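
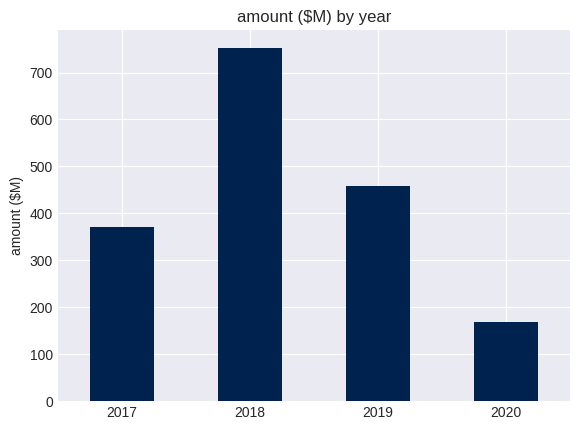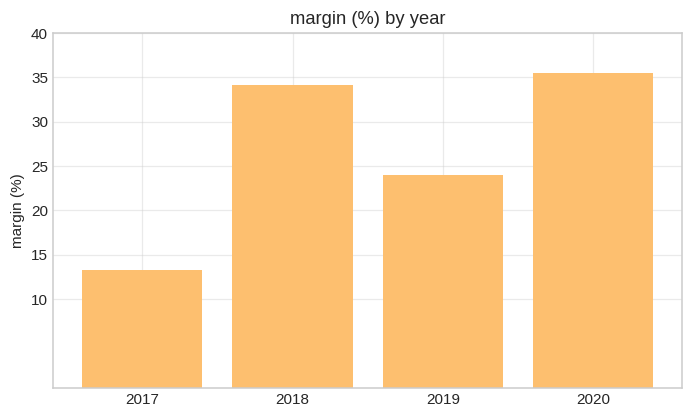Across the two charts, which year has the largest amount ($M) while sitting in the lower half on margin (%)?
2019

Chart 2 median margin (%) ≈ 30; below-median years: 2017, 2019. Among those, 2019 has the highest amount ($M) (≈ 500).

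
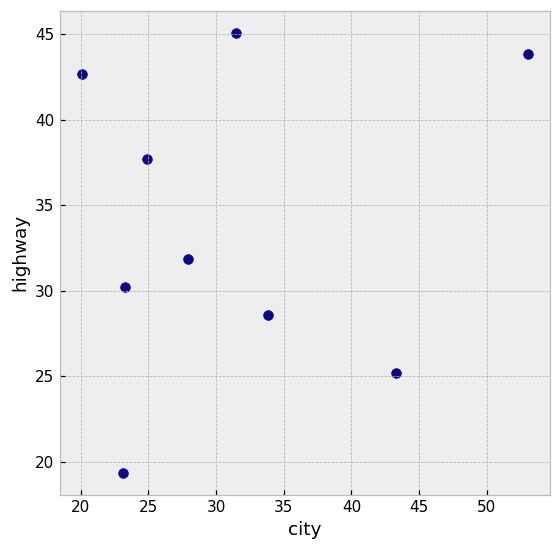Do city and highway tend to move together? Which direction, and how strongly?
Points are roughly uncorrelated; weak (|r| ≈ 0.2).

no clear correlation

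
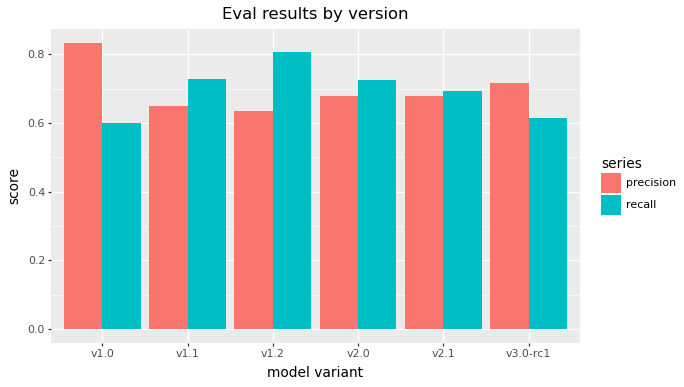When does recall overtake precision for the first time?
v1.1

v1.0: recall ≈ 0.6 vs precision ≈ 0.8 (not yet); v1.1: recall ≈ 0.7 vs precision ≈ 0.6 (first crossover).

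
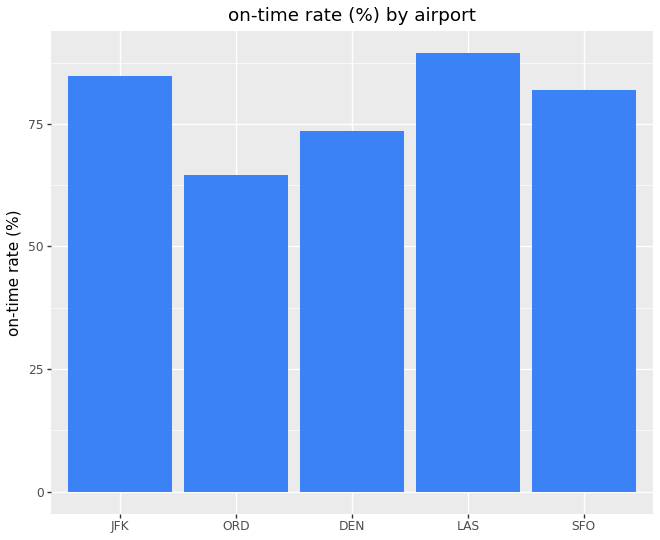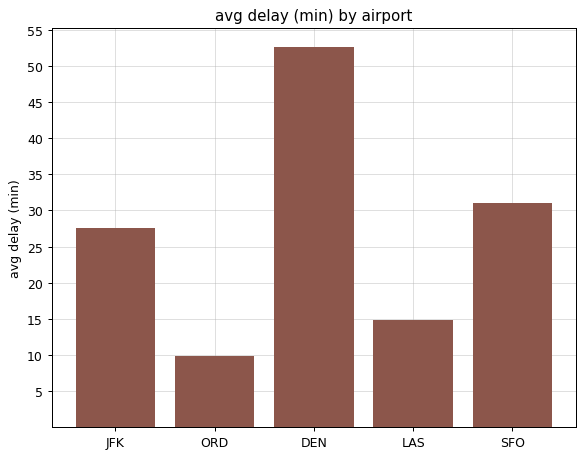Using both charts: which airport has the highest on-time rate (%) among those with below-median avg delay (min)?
Chart 2 median avg delay (min) ≈ 30; below-median airports: ORD, LAS. Among those, LAS has the highest on-time rate (%) (≈ 90).

LAS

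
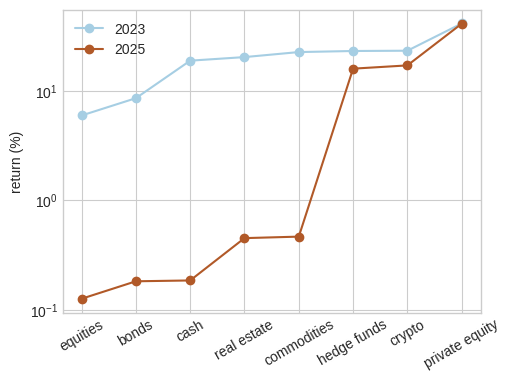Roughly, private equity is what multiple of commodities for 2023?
private equity ≈ 40, commodities ≈ 25; 40/25 ≈ 1.6.

≈ 1.6×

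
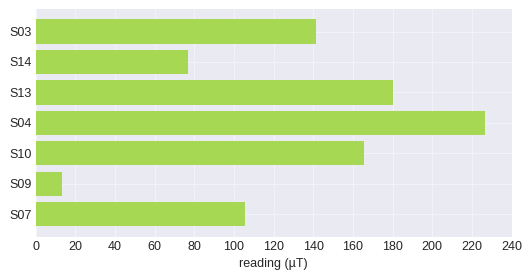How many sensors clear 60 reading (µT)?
6

Above 60: S03, S14, S13, S04, S10, S07.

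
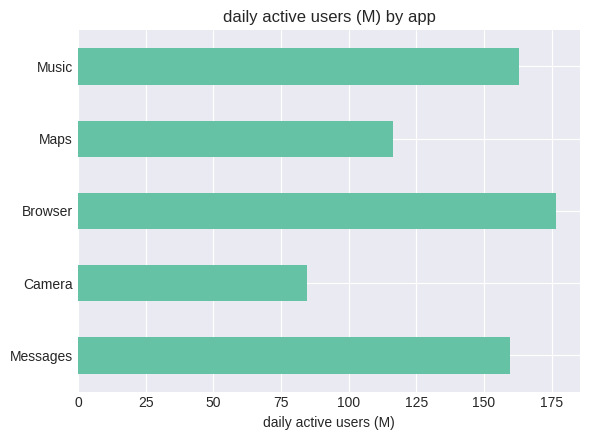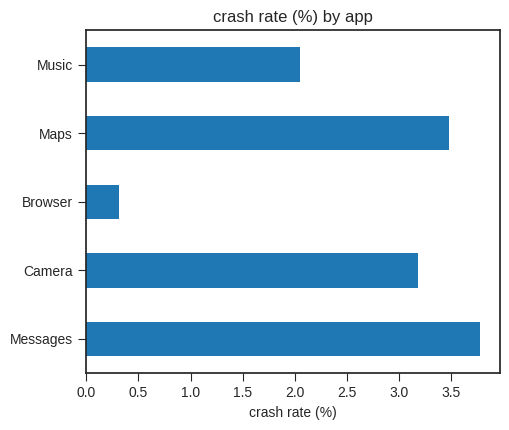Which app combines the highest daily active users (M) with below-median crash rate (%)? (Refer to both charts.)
Chart 2 median crash rate (%) ≈ 3; below-median apps: Browser, Music. Among those, Browser has the highest daily active users (M) (≈ 180).

Browser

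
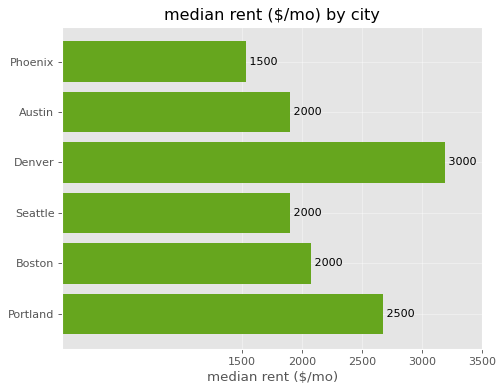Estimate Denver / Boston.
Denver ≈ 3000, Boston ≈ 2000; 3000/2000 ≈ 1.5.

≈ 1.5×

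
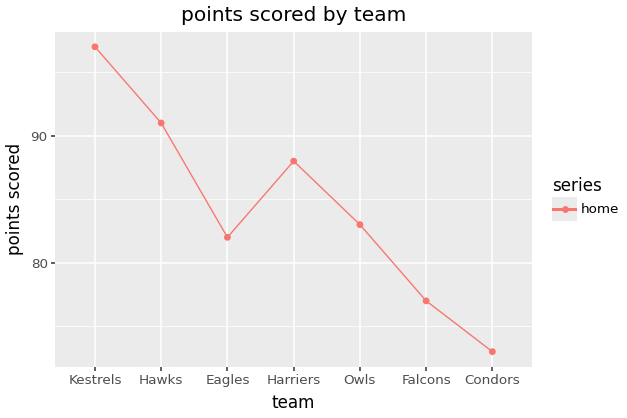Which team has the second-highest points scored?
Top 3: Kestrels ≈ 96, Hawks ≈ 92, Harriers ≈ 88.

Hawks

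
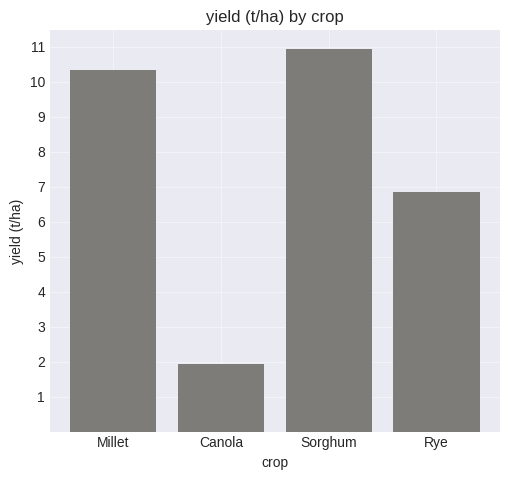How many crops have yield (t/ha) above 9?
Above 9: Millet, Sorghum.

2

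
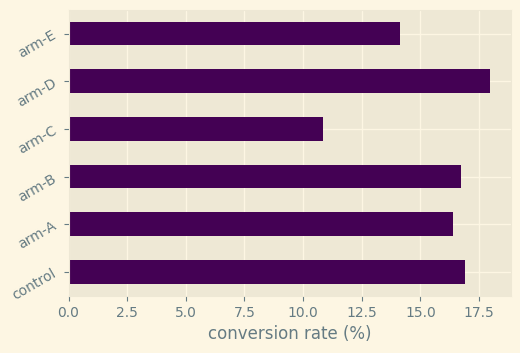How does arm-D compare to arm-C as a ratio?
arm-D ≈ 18, arm-C ≈ 10; 18/10 ≈ 1.8.

≈ 1.8×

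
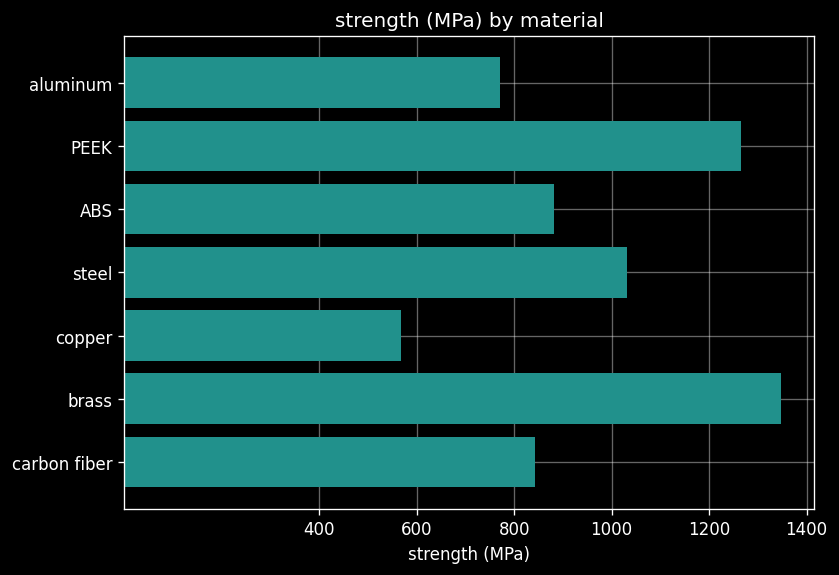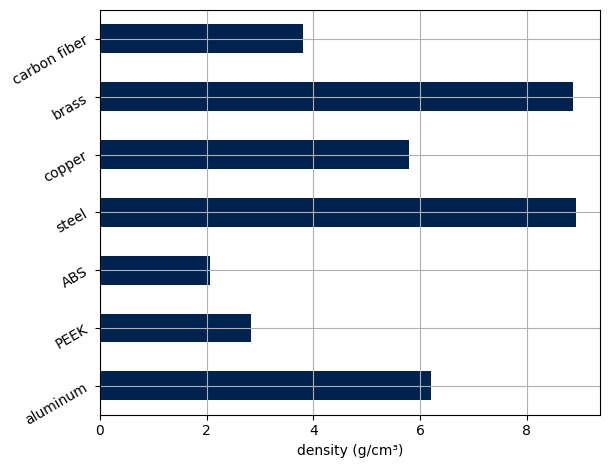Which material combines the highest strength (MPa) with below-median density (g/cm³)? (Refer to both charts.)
PEEK

Chart 2 median density (g/cm³) ≈ 6; below-median materials: PEEK, ABS, carbon fiber. Among those, PEEK has the highest strength (MPa) (≈ 1200).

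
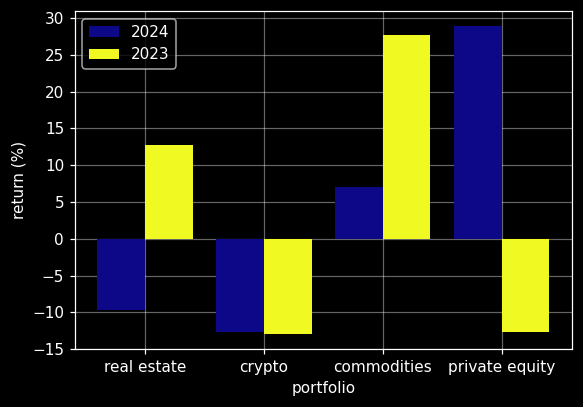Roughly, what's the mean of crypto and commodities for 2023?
≈ 8

(-15 + 30) / 2 ≈ 8.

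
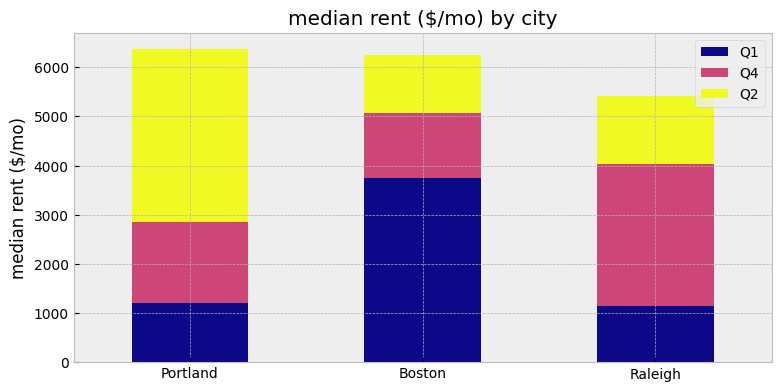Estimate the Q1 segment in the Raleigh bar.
≈ 1000

Q1 top ≈ 1000, bottom ≈ 0; segment ≈ 1000.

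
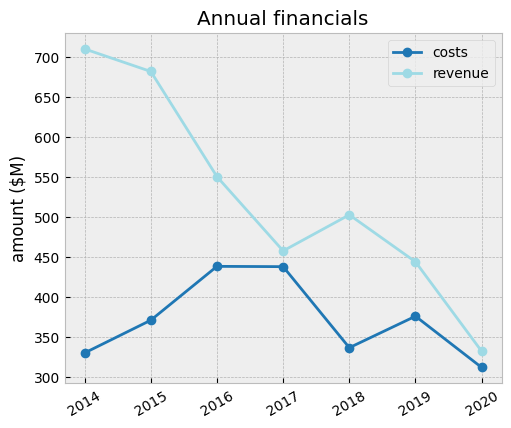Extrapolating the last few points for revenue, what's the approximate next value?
≈ 275

Last three: 500, 450, 350 → slope ≈ -75/step → next ≈ 275.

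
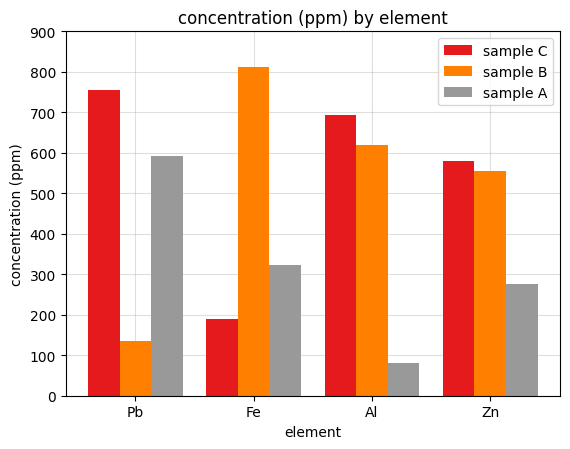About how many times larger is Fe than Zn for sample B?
≈ 1.33×

Fe ≈ 800, Zn ≈ 600; 800/600 ≈ 1.33.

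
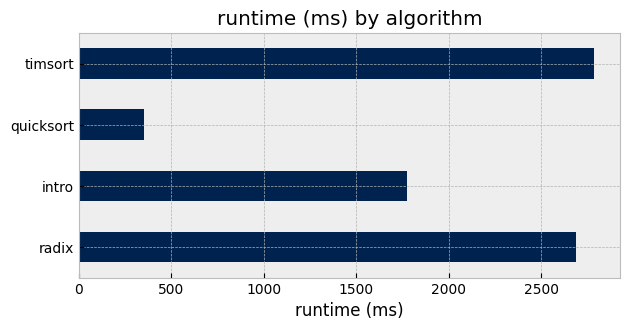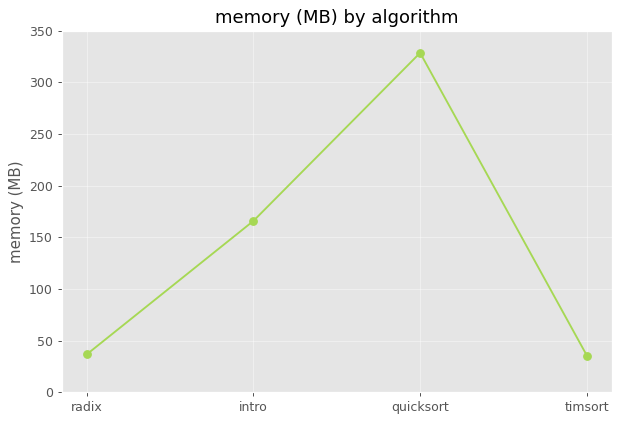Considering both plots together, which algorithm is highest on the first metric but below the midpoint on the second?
Chart 2 median memory (MB) ≈ 100; below-median algorithms: radix, timsort. Among those, timsort has the highest runtime (ms) (≈ 3000).

timsort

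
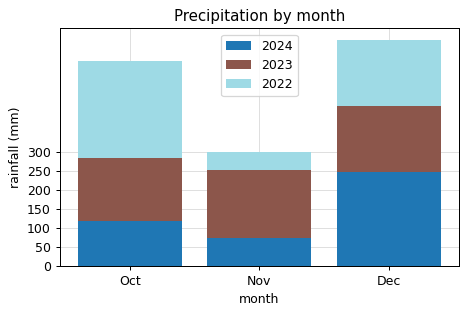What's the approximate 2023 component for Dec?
≈ 150

2023 top ≈ 400, bottom ≈ 250; segment ≈ 150.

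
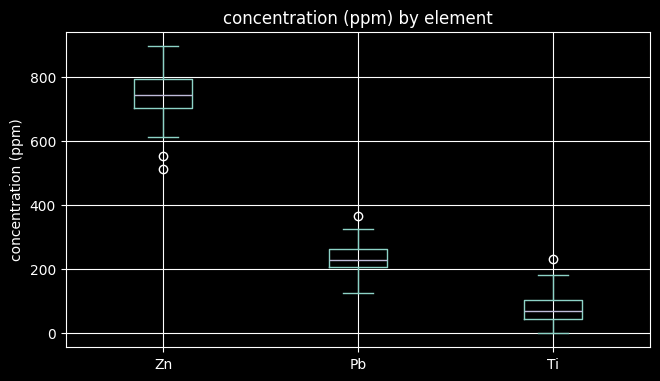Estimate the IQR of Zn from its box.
Q3 ≈ 800, Q1 ≈ 700; IQR ≈ 100.

≈ 100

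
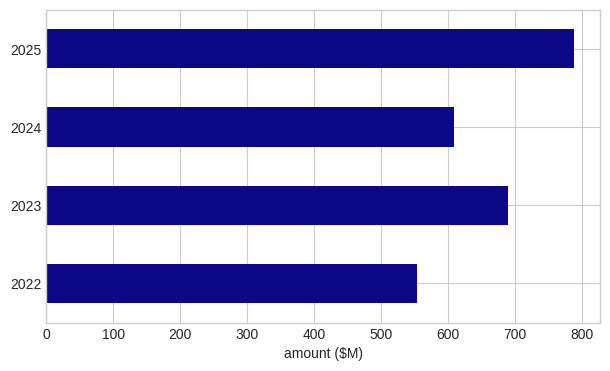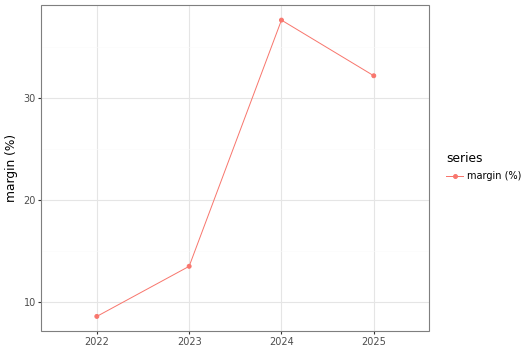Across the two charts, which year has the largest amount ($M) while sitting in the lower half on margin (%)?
2023

Chart 2 median margin (%) ≈ 25; below-median years: 2022, 2023. Among those, 2023 has the highest amount ($M) (≈ 700).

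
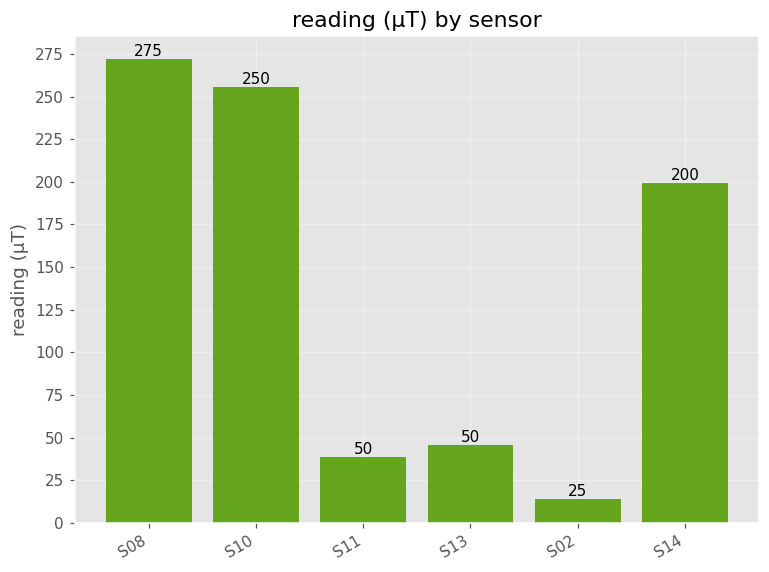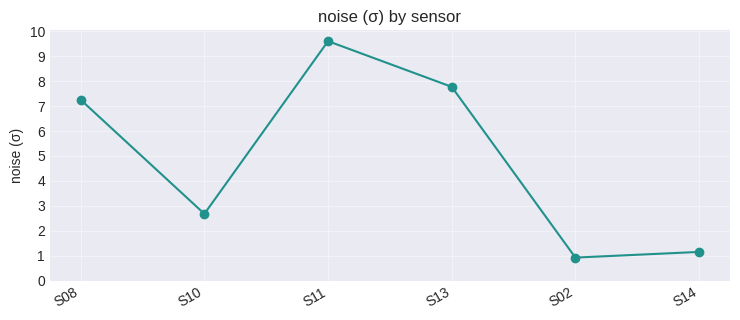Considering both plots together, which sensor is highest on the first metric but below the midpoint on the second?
Chart 2 median noise (σ) ≈ 5; below-median sensors: S10, S02, S14. Among those, S10 has the highest reading (µT) (≈ 250).

S10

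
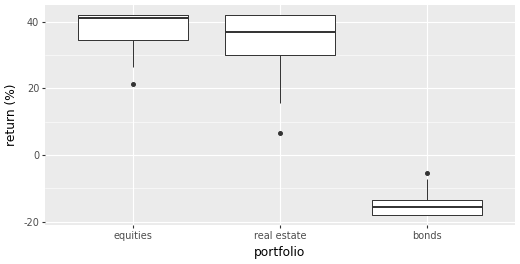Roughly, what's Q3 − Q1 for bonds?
Q3 ≈ -15, Q1 ≈ -20; IQR ≈ 5.

≈ 5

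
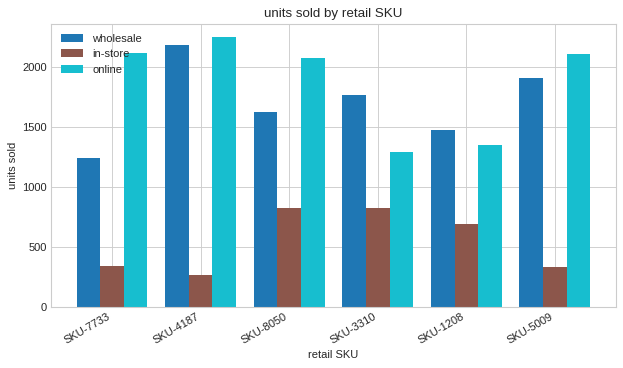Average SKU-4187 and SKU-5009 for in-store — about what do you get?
(200 + 400) / 2 ≈ 300.

≈ 300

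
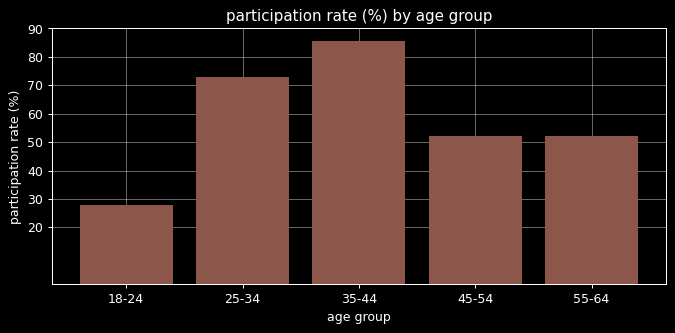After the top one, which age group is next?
Top 3: 35-44 ≈ 90, 25-34 ≈ 70, 55-64 ≈ 50.

25-34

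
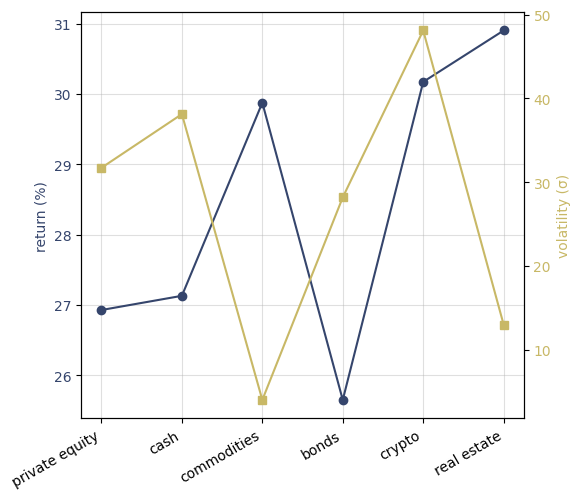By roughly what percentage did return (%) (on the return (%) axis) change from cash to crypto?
cash ≈ 27.0, crypto ≈ 30.0; (30.0 − 27.0) / 27.0 ≈ +11.1%.

≈ +11.1%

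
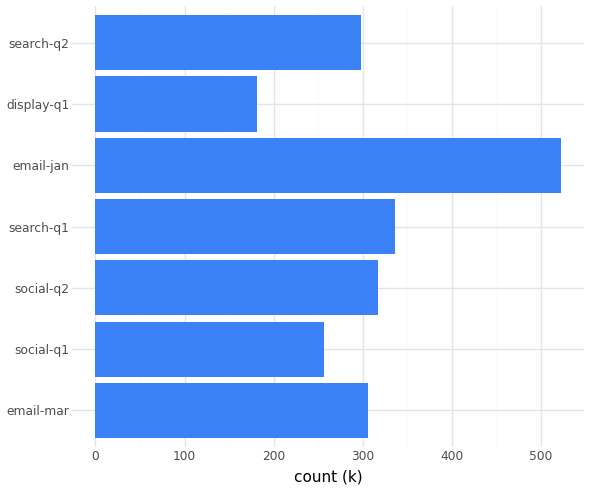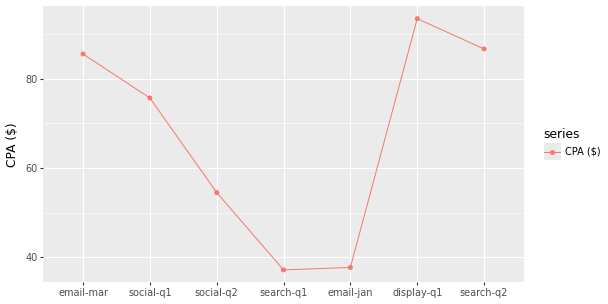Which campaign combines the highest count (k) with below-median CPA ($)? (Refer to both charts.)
Chart 2 median CPA ($) ≈ 80; below-median campaigns: social-q2, search-q1, email-jan. Among those, email-jan has the highest count (k) (≈ 500).

email-jan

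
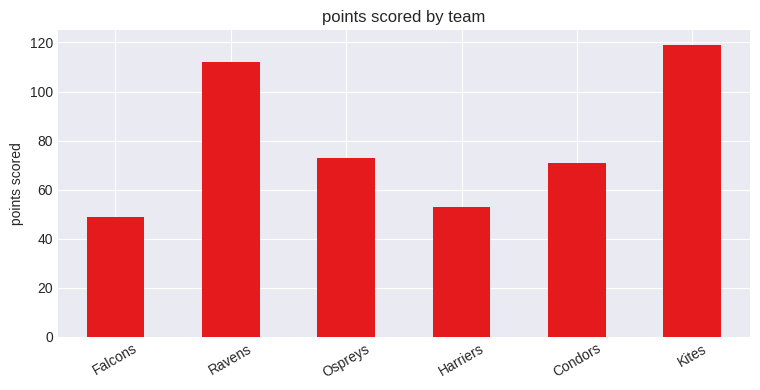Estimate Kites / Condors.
Kites ≈ 120, Condors ≈ 70; 120/70 ≈ 1.71.

≈ 1.71×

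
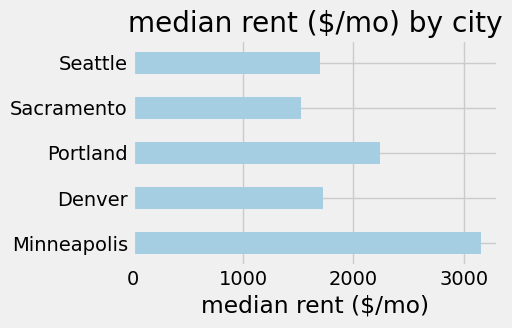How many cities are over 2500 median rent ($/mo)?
1

Above 2500: Minneapolis.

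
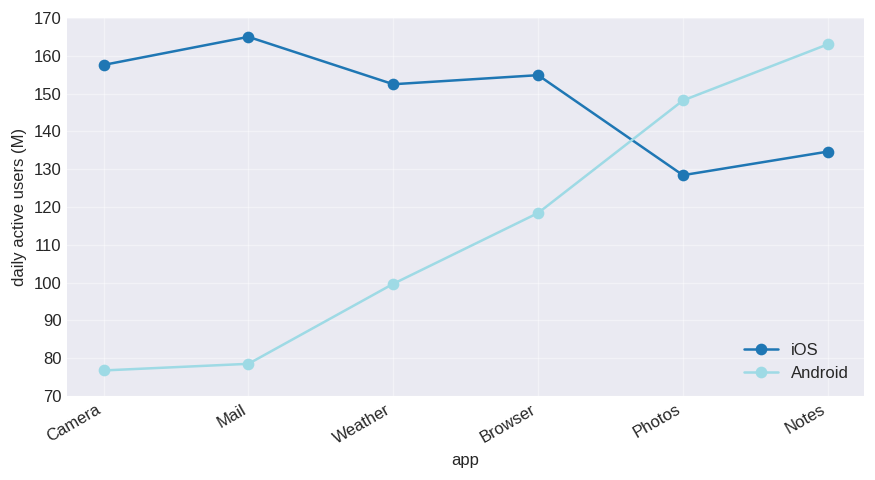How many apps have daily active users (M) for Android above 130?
Above 130: Photos, Notes.

2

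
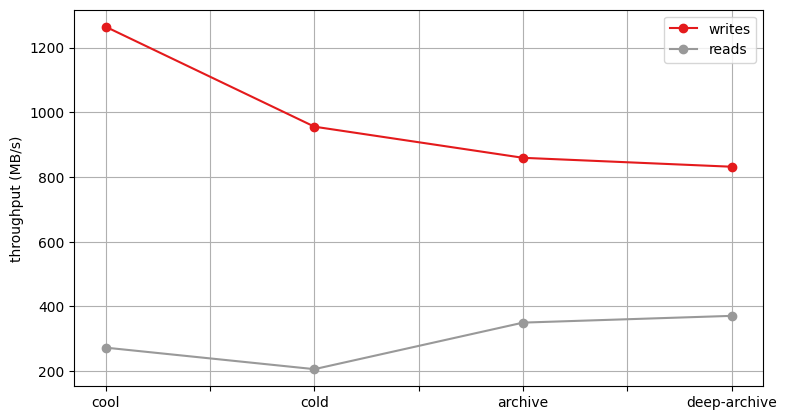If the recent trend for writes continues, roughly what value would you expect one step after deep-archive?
≈ 700

Last three: 1000, 900, 800 → slope ≈ -100/step → next ≈ 700.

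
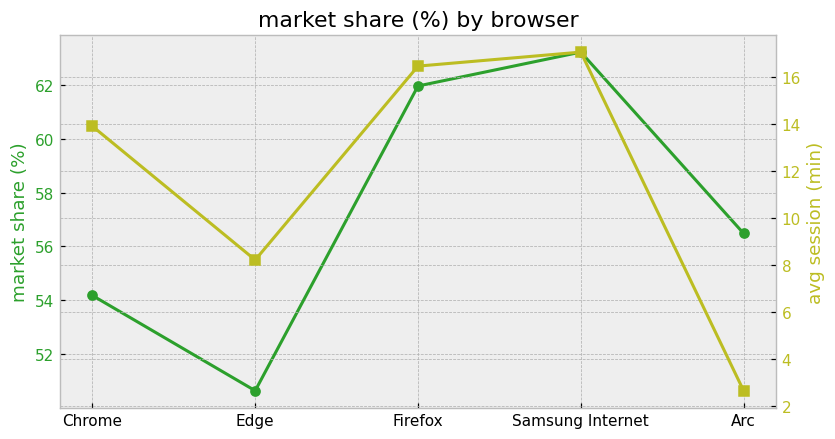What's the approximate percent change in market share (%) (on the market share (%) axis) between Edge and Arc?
Edge ≈ 50, Arc ≈ 56; (56 − 50) / 50 ≈ +12%.

≈ +12%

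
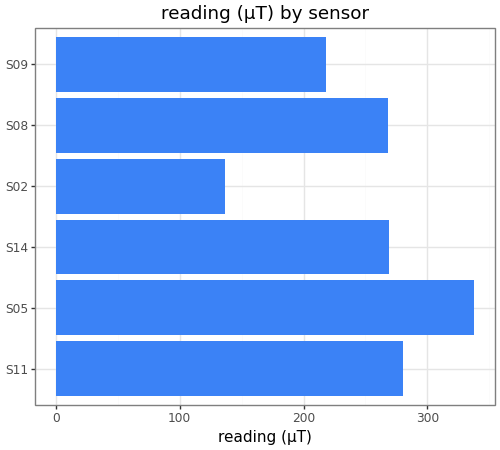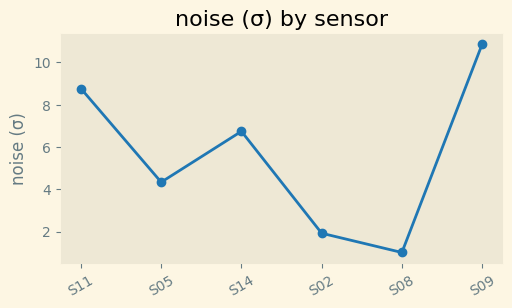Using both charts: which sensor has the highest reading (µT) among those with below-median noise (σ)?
Chart 2 median noise (σ) ≈ 6; below-median sensors: S05, S02, S08. Among those, S05 has the highest reading (µT) (≈ 350).

S05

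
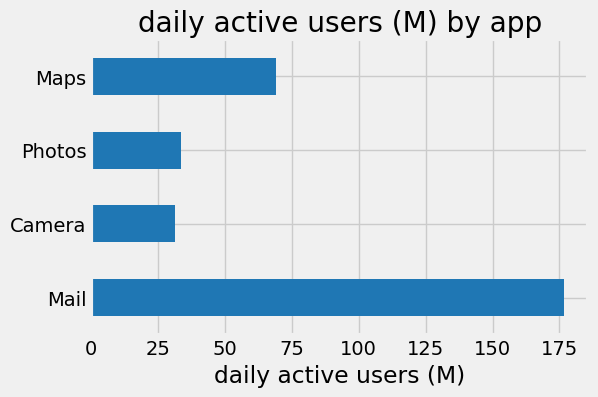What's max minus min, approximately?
≈ 140

Max Mail ≈ 180, min Camera ≈ 40; range ≈ 140.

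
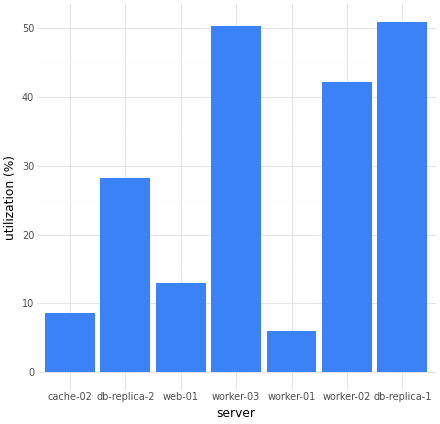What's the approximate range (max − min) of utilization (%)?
≈ 45

Max db-replica-1 ≈ 50, min worker-01 ≈ 5; range ≈ 45.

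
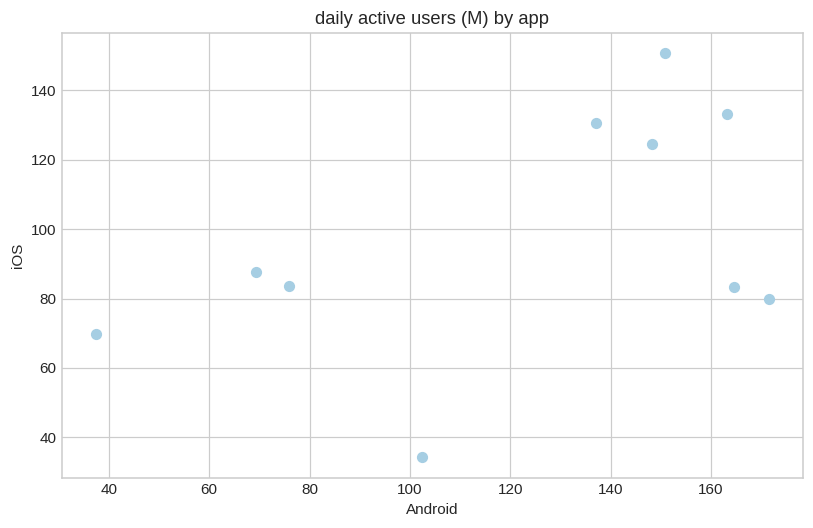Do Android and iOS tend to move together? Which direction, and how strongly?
positive, moderate

Points are positively correlated; moderate (|r| ≈ 0.5).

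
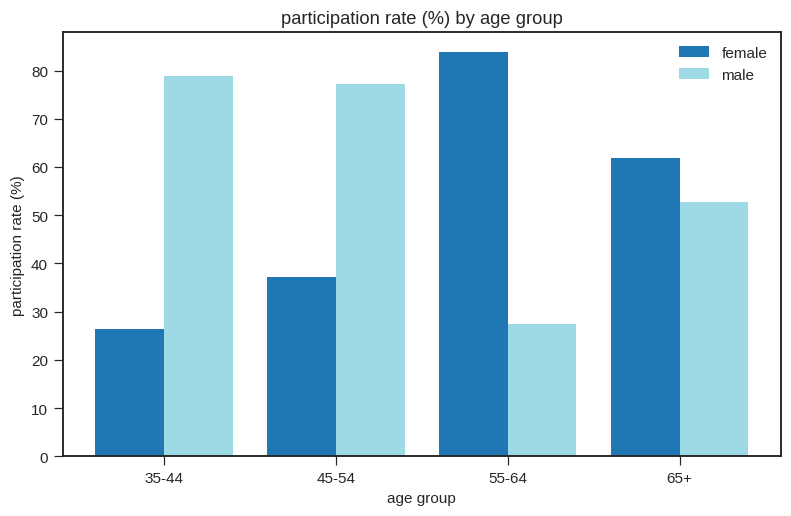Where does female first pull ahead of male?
55-64

45-54: female ≈ 40 vs male ≈ 80 (not yet); 55-64: female ≈ 80 vs male ≈ 30 (first crossover).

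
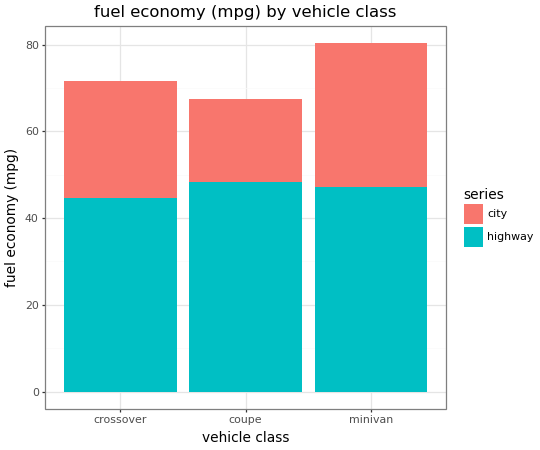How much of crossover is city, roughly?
≈ 30

city top ≈ 70, bottom ≈ 40; segment ≈ 30.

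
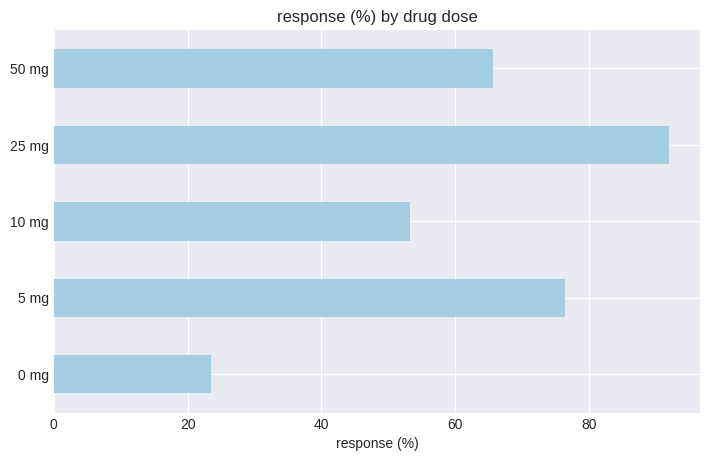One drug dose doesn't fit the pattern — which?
0 mg

0 mg ≈ 20; the rest sit between ≈ 50 and ≈ 90.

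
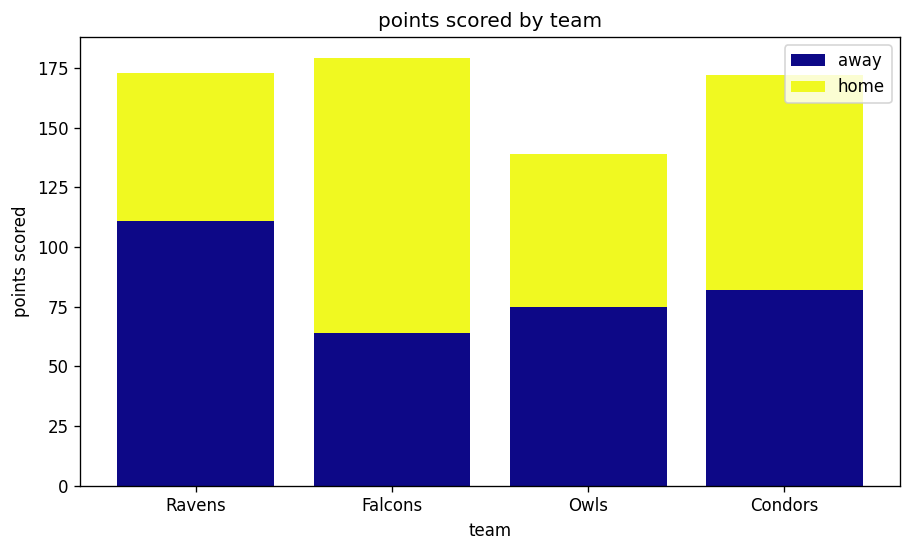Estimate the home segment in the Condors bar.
≈ 100

home top ≈ 180, bottom ≈ 80; segment ≈ 100.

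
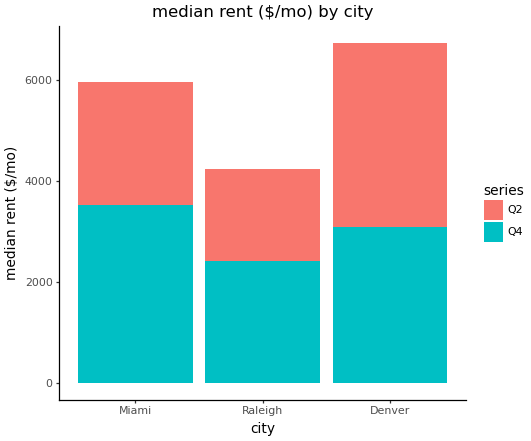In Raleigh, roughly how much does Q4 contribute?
Q4 top ≈ 2000, bottom ≈ 0; segment ≈ 2000.

≈ 2000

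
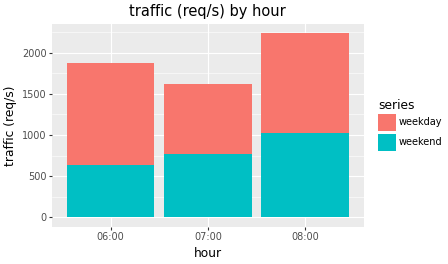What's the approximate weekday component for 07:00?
weekday top ≈ 1600, bottom ≈ 800; segment ≈ 800.

≈ 800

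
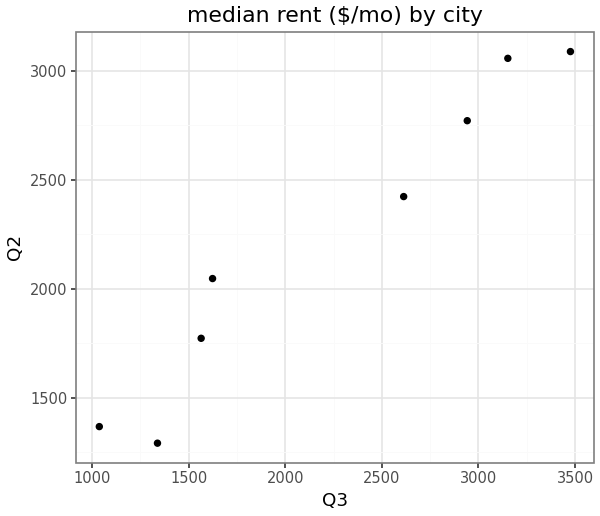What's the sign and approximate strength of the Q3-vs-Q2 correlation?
positive, strong

Points are positively correlated; strong (|r| ≈ 1.0).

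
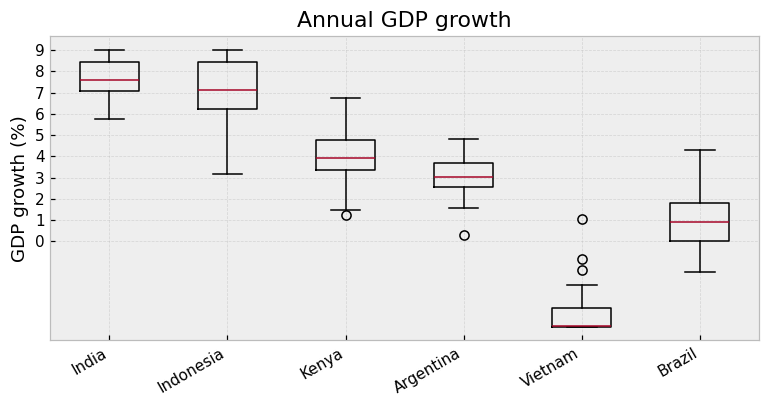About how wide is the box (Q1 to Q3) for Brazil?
≈ 2

Q3 ≈ 2, Q1 ≈ 0; IQR ≈ 2.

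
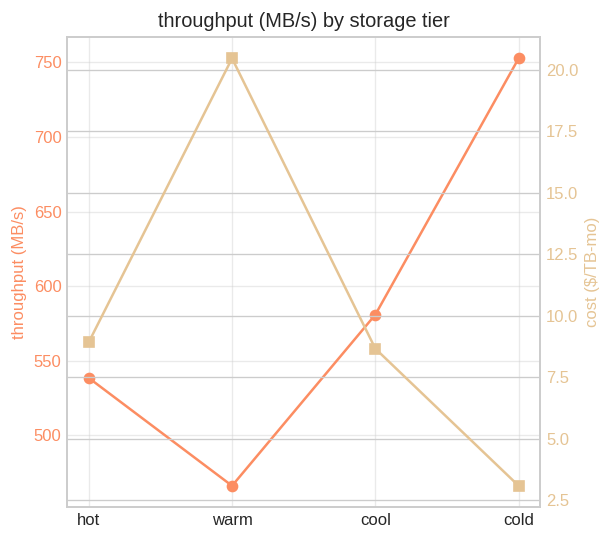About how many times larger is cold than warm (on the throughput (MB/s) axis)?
≈ 1.58×

cold ≈ 750, warm ≈ 475; 750/475 ≈ 1.58.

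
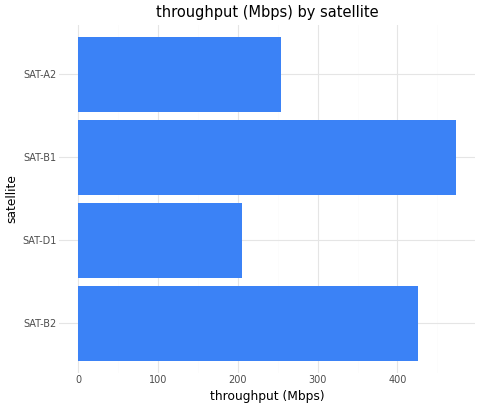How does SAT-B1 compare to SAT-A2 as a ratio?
SAT-B1 ≈ 450, SAT-A2 ≈ 250; 450/250 ≈ 1.8.

≈ 1.8×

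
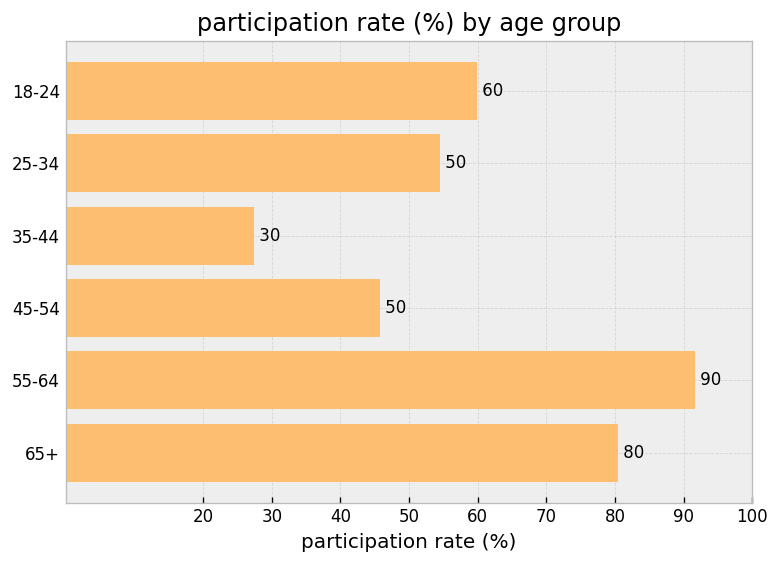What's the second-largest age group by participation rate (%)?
Top 3: 55-64 ≈ 90, 65+ ≈ 80, 18-24 ≈ 60.

65+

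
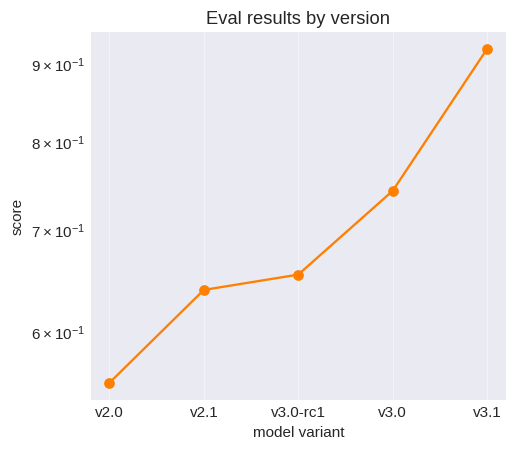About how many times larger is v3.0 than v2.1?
v3.0 ≈ 0.75, v2.1 ≈ 0.65; 0.75/0.65 ≈ 1.15.

≈ 1.15×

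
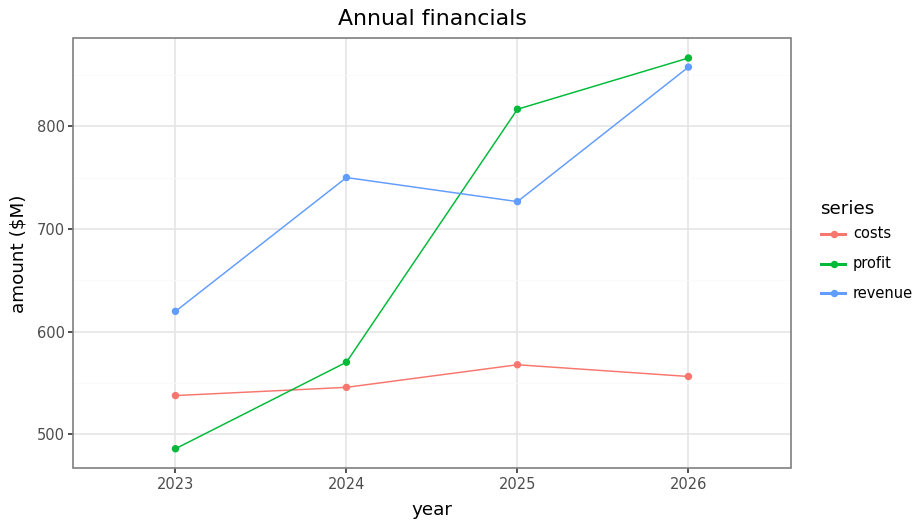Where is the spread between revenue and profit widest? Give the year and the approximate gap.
2024, ≈ 200 $M

2024: revenue ≈ 750, profit ≈ 550 → gap ≈ 200. Next-largest (2023) is only ≈ 100.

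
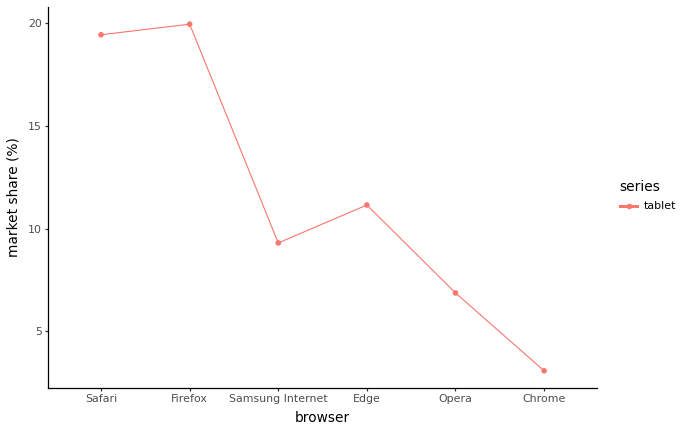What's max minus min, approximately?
Max Firefox ≈ 20, min Chrome ≈ 4; range ≈ 16.

≈ 16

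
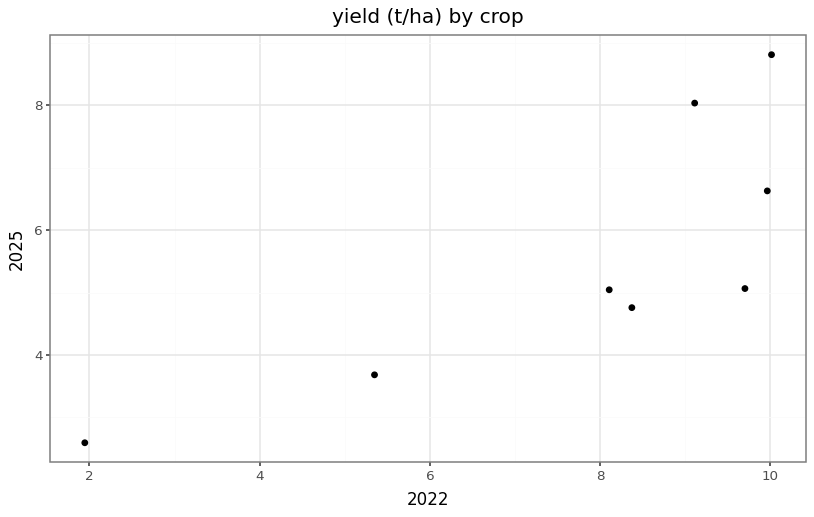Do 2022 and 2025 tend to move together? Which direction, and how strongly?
Points are positively correlated; strong (|r| ≈ 0.8).

positive, strong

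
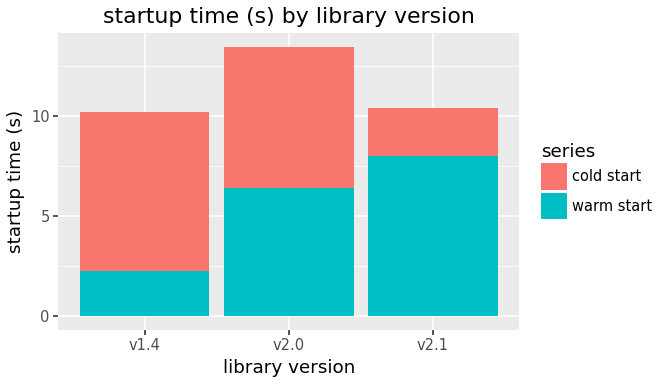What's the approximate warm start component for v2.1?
warm start top ≈ 8, bottom ≈ 0; segment ≈ 8.

≈ 8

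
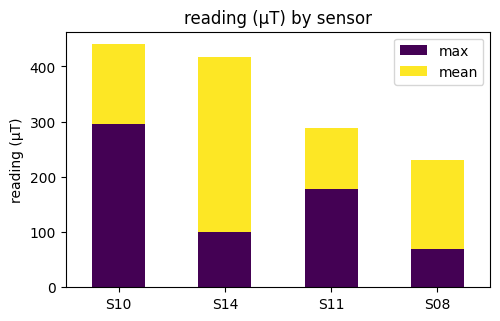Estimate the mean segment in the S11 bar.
mean top ≈ 300, bottom ≈ 200; segment ≈ 100.

≈ 100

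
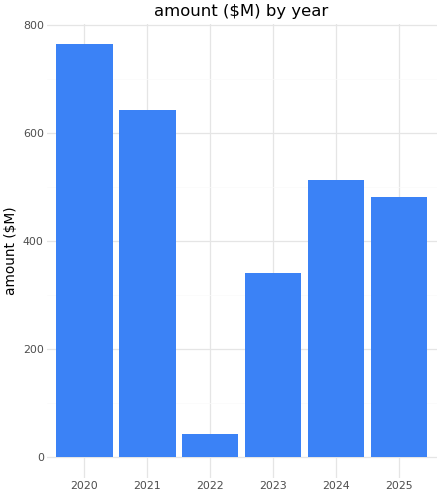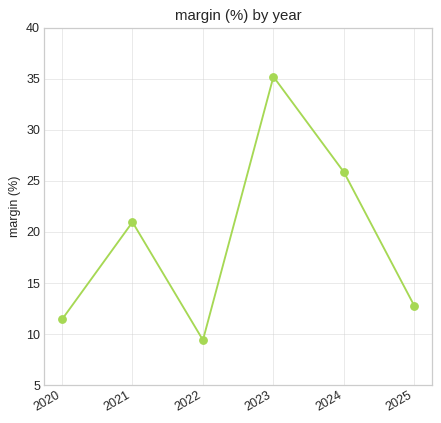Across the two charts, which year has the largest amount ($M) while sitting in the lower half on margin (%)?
2020

Chart 2 median margin (%) ≈ 15; below-median years: 2020, 2022, 2025. Among those, 2020 has the highest amount ($M) (≈ 800).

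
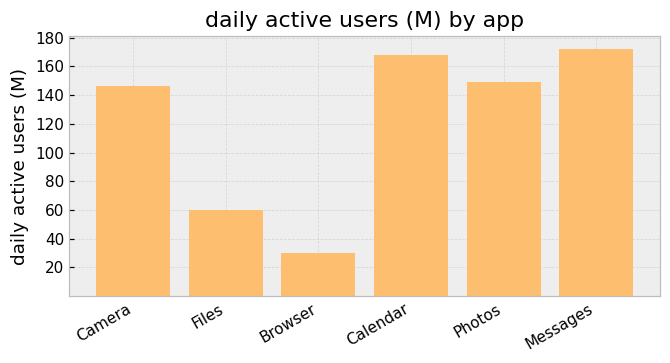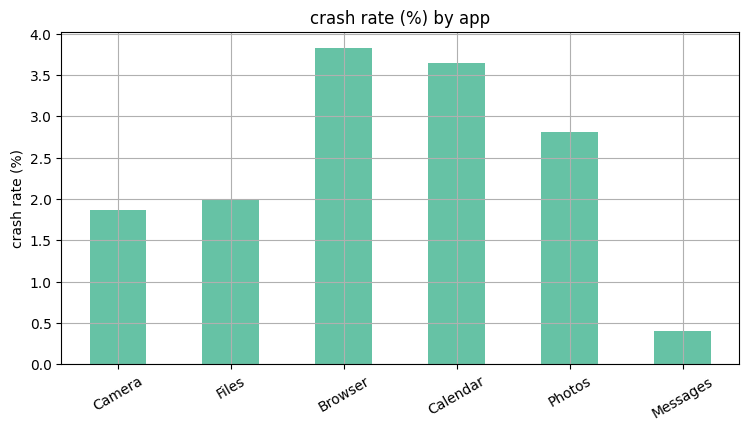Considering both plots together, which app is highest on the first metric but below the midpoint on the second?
Chart 2 median crash rate (%) ≈ 2.5; below-median apps: Camera, Files, Messages. Among those, Messages has the highest daily active users (M) (≈ 180).

Messages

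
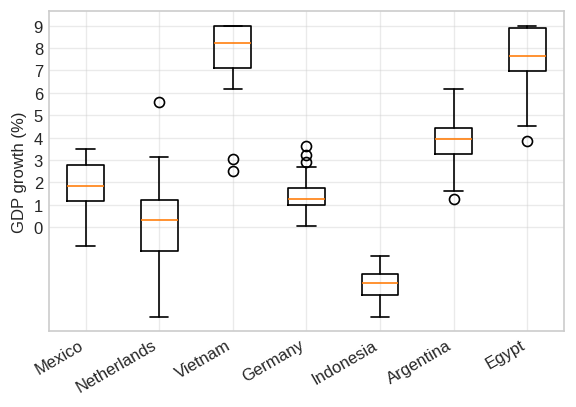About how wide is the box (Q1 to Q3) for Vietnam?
≈ 2

Q3 ≈ 9, Q1 ≈ 7; IQR ≈ 2.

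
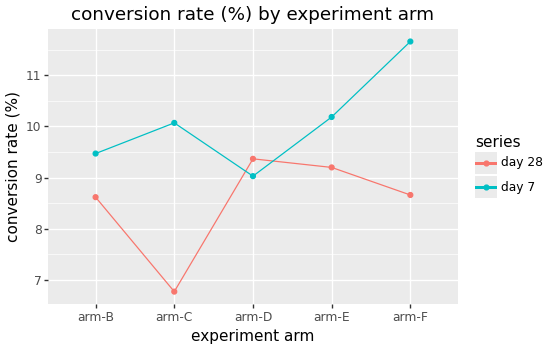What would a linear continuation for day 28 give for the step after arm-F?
Last three: 9.5, 9.0, 8.5 → slope ≈ -0.5/step → next ≈ 8.

≈ 8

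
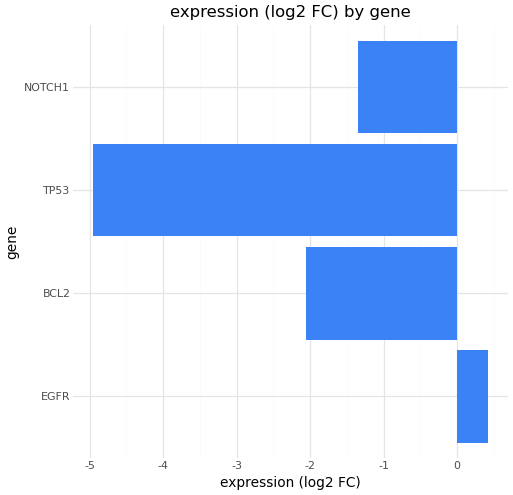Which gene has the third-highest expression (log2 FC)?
Top 4: EGFR ≈ 0.5, NOTCH1 ≈ -1.5, BCL2 ≈ -2.0, TP53 ≈ -5.0.

BCL2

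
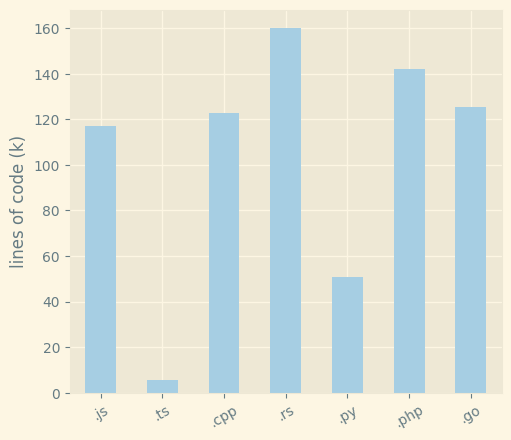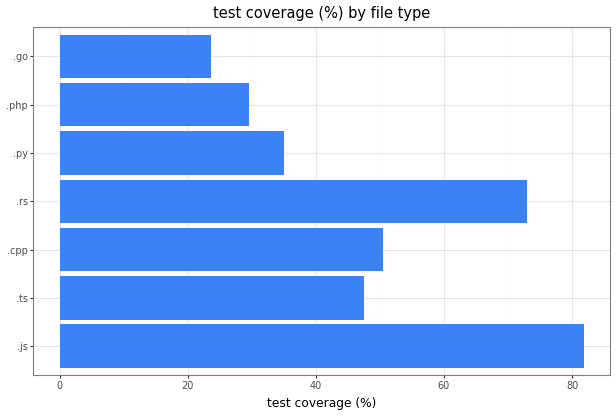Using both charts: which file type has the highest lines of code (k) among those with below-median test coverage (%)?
Chart 2 median test coverage (%) ≈ 50; below-median file types: .py, .php, .go. Among those, .php has the highest lines of code (k) (≈ 140).

.php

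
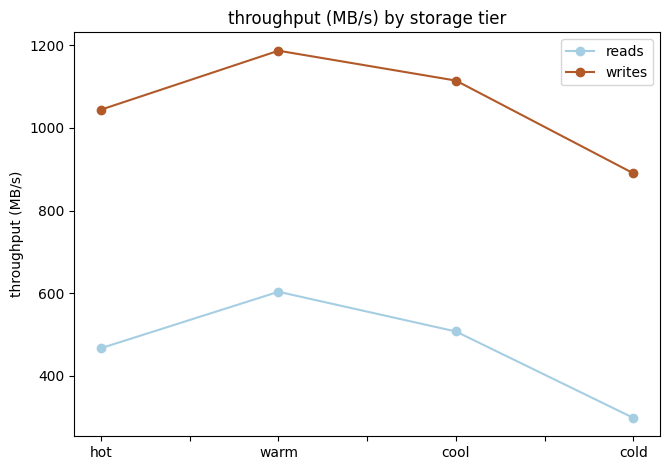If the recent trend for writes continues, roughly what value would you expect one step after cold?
Last three: 1200, 1100, 900 → slope ≈ -150/step → next ≈ 750.

≈ 750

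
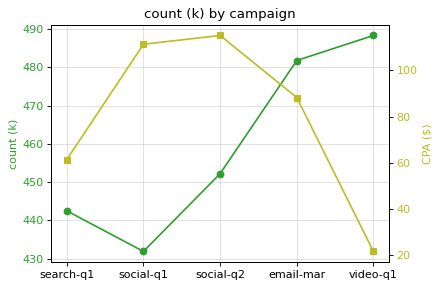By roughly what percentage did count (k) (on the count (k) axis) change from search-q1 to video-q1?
search-q1 ≈ 440, video-q1 ≈ 490; (490 − 440) / 440 ≈ +11.4%.

≈ +11.4%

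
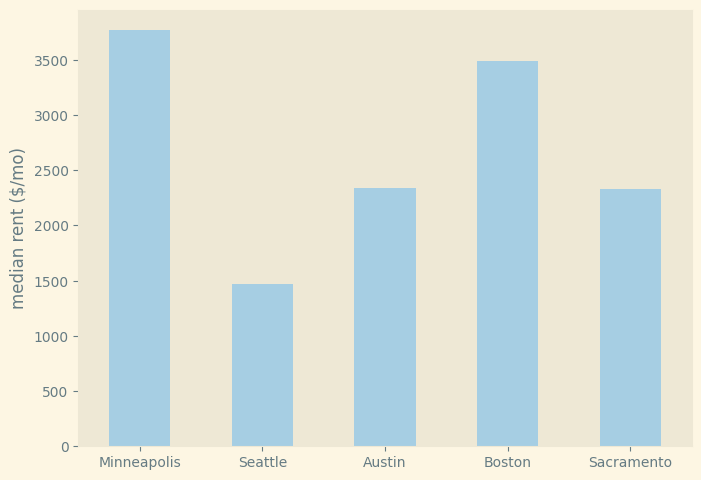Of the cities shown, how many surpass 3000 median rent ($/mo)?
Above 3000: Minneapolis, Boston.

2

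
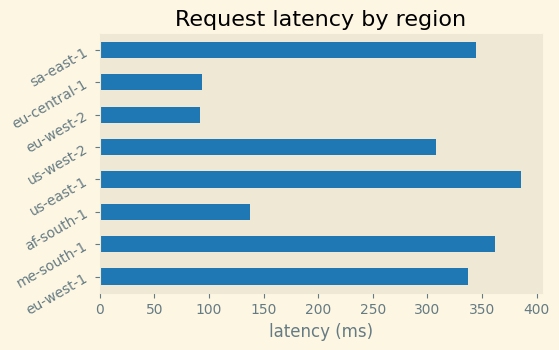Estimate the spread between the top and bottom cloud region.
≈ 300

Max us-east-1 ≈ 400, min eu-west-2 ≈ 100; range ≈ 300.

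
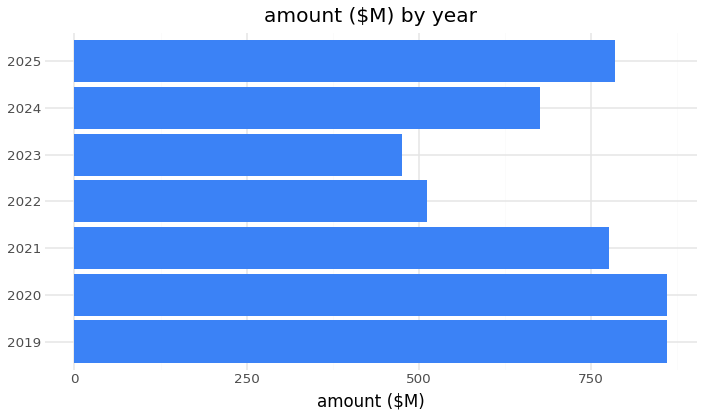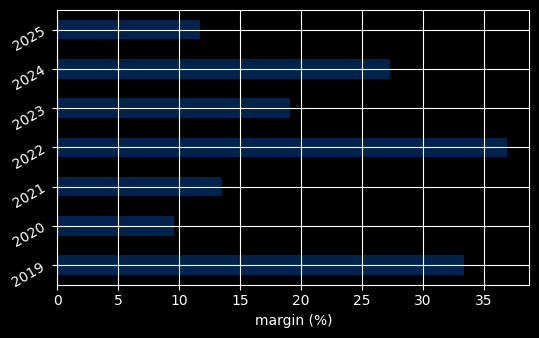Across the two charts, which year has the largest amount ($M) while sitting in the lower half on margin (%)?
Chart 2 median margin (%) ≈ 20; below-median years: 2020, 2021, 2025. Among those, 2020 has the highest amount ($M) (≈ 900).

2020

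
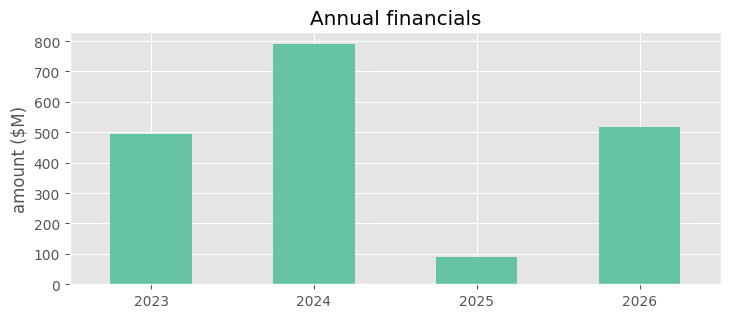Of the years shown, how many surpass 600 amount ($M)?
Above 600: 2024.

1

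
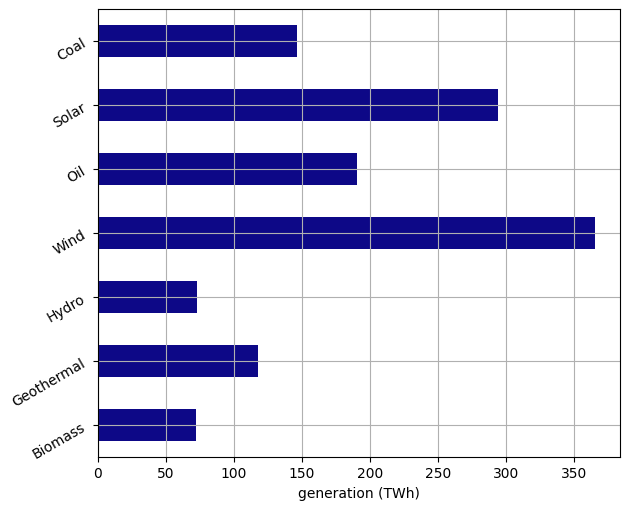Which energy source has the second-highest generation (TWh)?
Solar

Top 3: Wind ≈ 350, Solar ≈ 300, Oil ≈ 200.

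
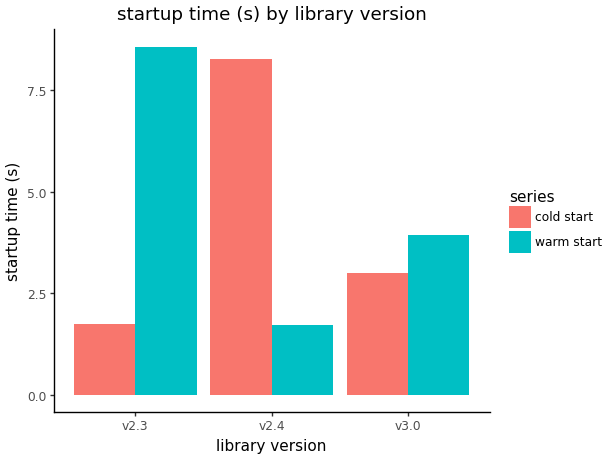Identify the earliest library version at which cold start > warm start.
v2.4

v2.3: cold start ≈ 2 vs warm start ≈ 9 (not yet); v2.4: cold start ≈ 8 vs warm start ≈ 2 (first crossover).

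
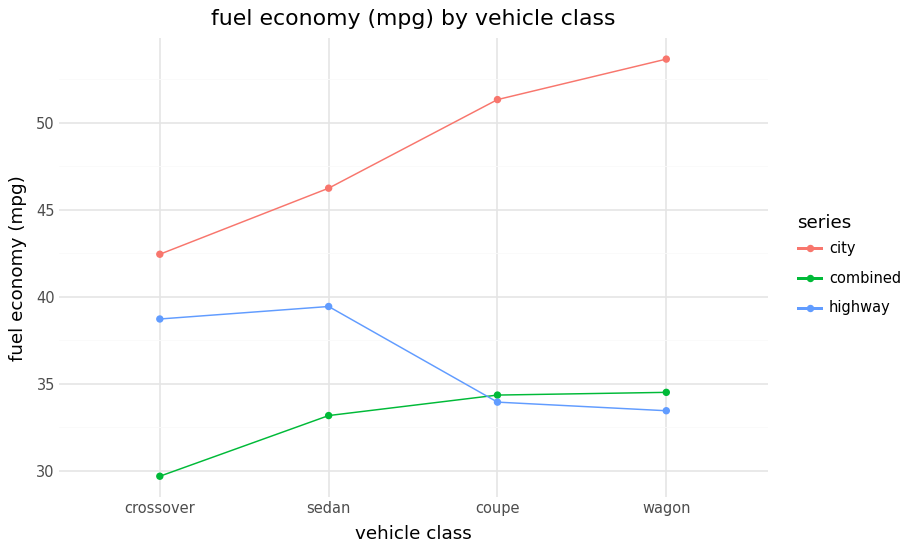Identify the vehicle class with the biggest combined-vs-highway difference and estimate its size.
crossover: combined ≈ 30, highway ≈ 38 → gap ≈ 8. Next-largest (sedan) is only ≈ 6.

crossover, ≈ 8 mpg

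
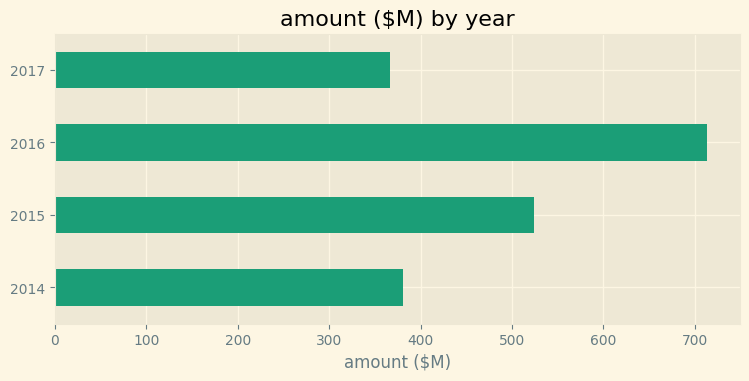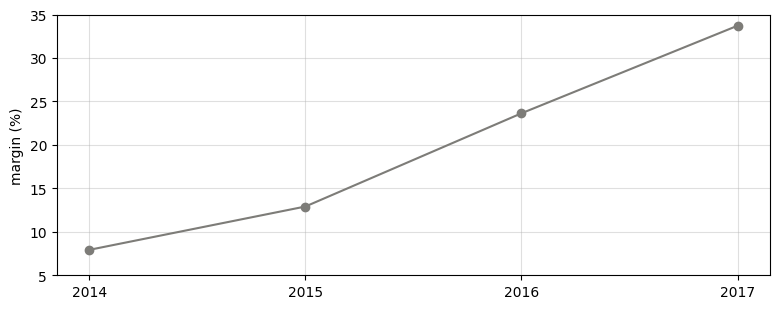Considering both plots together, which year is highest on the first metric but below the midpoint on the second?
2015

Chart 2 median margin (%) ≈ 20; below-median years: 2014, 2015. Among those, 2015 has the highest amount ($M) (≈ 500).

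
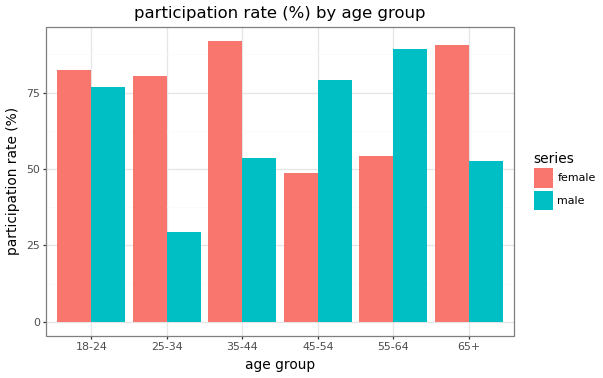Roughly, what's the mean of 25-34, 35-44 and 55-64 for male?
≈ 57

(30 + 50 + 90) / 3 ≈ 57.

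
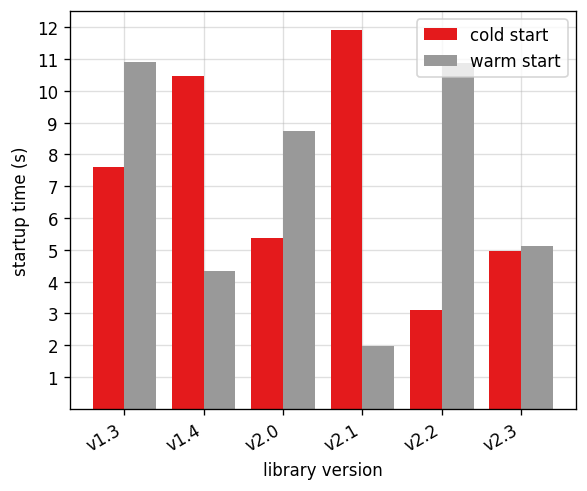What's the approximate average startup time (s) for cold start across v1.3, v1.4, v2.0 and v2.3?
≈ 7

(8 + 10 + 5 + 5) / 4 ≈ 7.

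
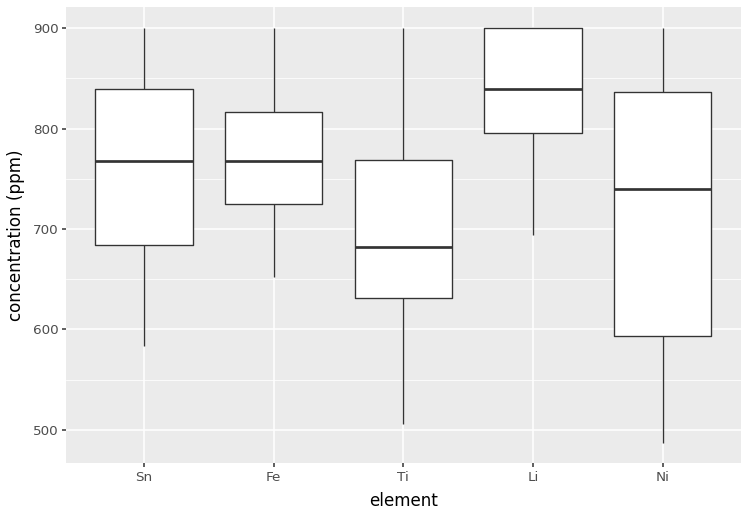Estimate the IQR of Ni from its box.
Q3 ≈ 840, Q1 ≈ 600; IQR ≈ 240.

≈ 240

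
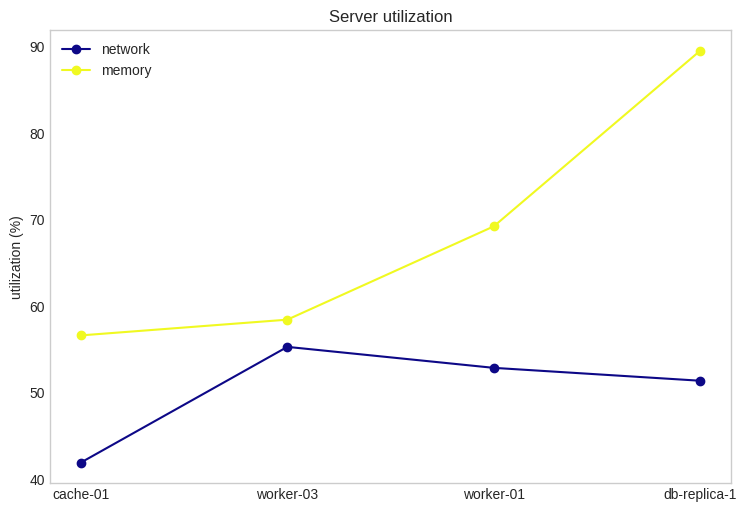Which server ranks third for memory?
Top 4 for memory: db-replica-1 ≈ 90, worker-01 ≈ 70, worker-03 ≈ 60, cache-01 ≈ 55.

worker-03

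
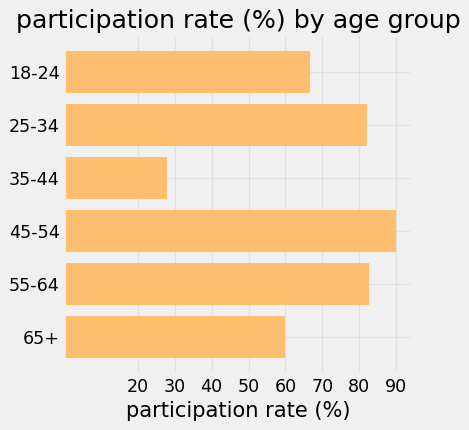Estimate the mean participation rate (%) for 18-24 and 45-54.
≈ 80

(70 + 90) / 2 ≈ 80.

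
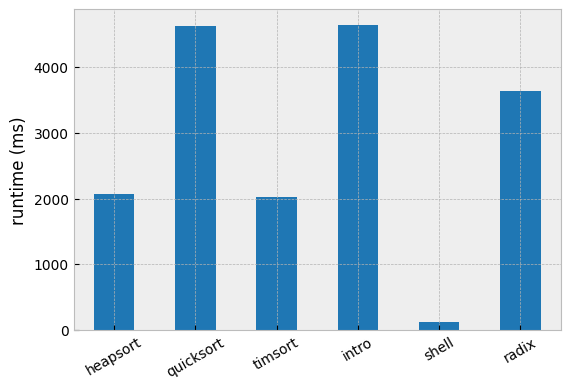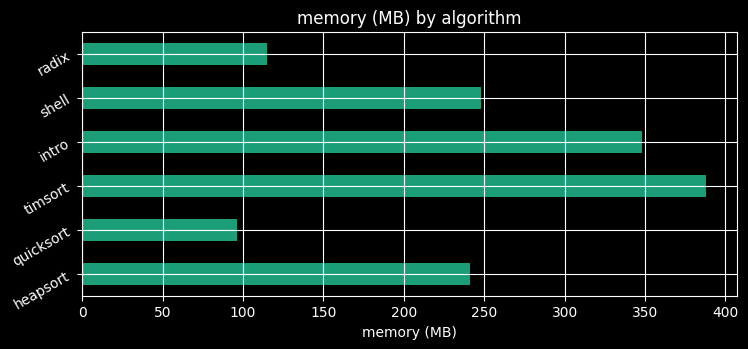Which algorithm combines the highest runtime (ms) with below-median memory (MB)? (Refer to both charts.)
quicksort

Chart 2 median memory (MB) ≈ 250; below-median algorithms: heapsort, quicksort, radix. Among those, quicksort has the highest runtime (ms) (≈ 4500).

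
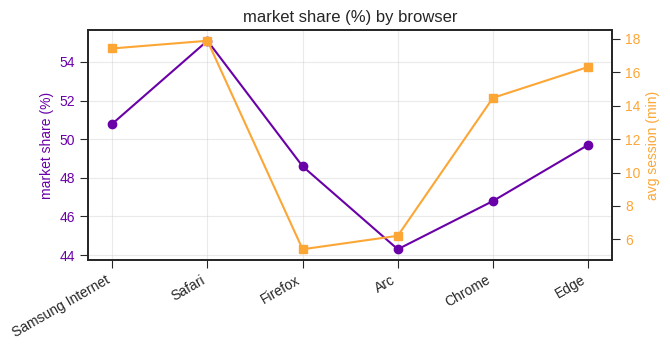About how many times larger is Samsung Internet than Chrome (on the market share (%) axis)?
Samsung Internet ≈ 51, Chrome ≈ 47; 51/47 ≈ 1.09.

≈ 1.09×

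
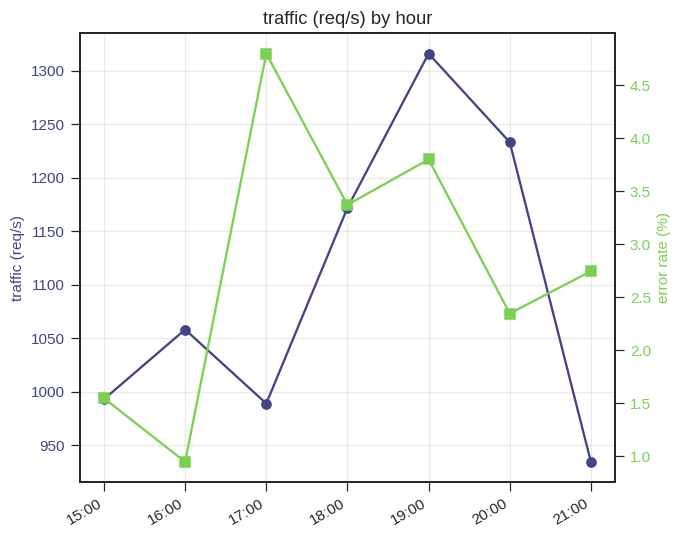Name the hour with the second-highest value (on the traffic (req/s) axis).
Top 3 (on the traffic (req/s) axis): 19:00 ≈ 1300, 20:00 ≈ 1250, 18:00 ≈ 1150.

20:00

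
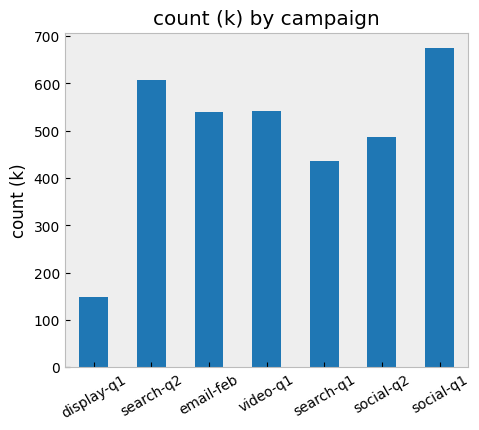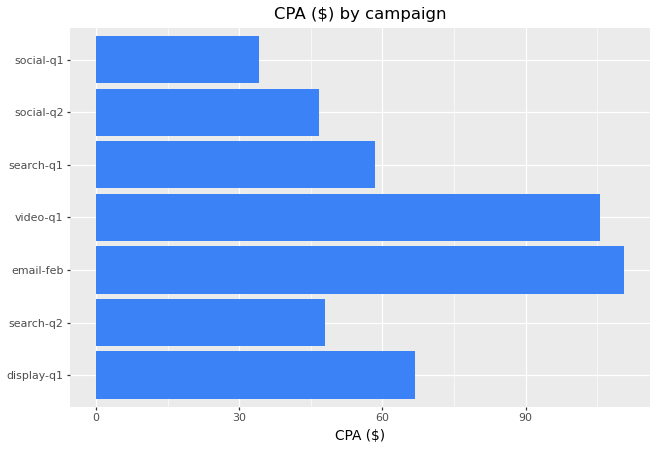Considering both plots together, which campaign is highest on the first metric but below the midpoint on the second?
Chart 2 median CPA ($) ≈ 60; below-median campaigns: search-q2, social-q2, social-q1. Among those, social-q1 has the highest count (k) (≈ 700).

social-q1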